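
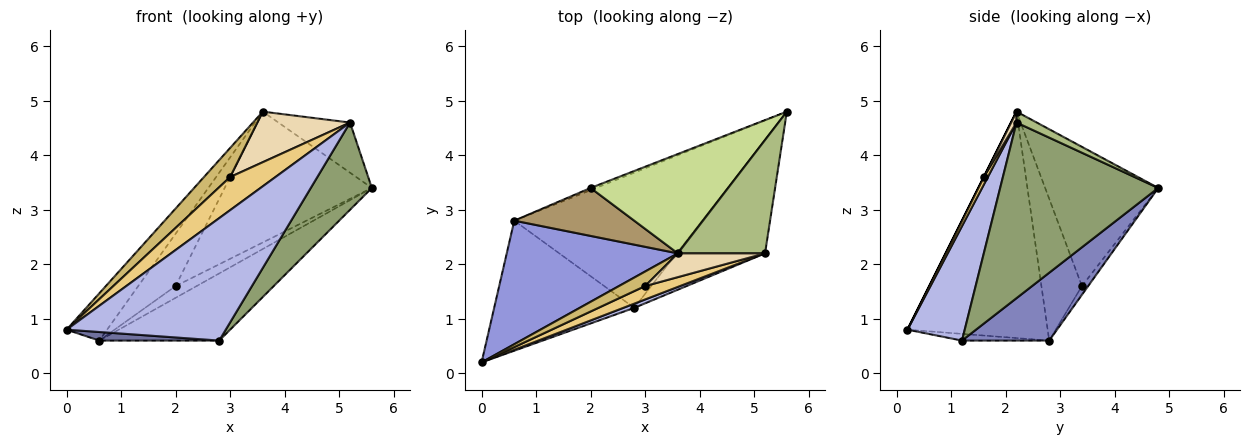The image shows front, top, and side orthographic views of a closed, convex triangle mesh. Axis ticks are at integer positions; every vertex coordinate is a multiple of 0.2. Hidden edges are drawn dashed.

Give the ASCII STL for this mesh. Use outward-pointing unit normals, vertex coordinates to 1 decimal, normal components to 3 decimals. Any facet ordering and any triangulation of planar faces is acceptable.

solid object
 facet normal -0.048 -0.066 -0.997
  outer loop
   vertex 0.6 2.8 0.6
   vertex 2.8 1.2 0.6
   vertex 0.0 0.2 0.8
  endloop
 endfacet
 facet normal 0.308 0.423 -0.852
  outer loop
   vertex 0.6 2.8 0.6
   vertex 5.6 4.8 3.4
   vertex 2.8 1.2 0.6
  endloop
 endfacet
 facet normal -0.777 0.225 0.587
  outer loop
   vertex 0.6 2.8 0.6
   vertex 0.0 0.2 0.8
   vertex 3.6 2.2 4.8
  endloop
 endfacet
 facet normal 0.338 -0.941 0.032
  outer loop
   vertex 5.2 2.2 4.6
   vertex 0.0 0.2 0.8
   vertex 2.8 1.2 0.6
  endloop
 endfacet
 facet normal 0.844 -0.326 -0.425
  outer loop
   vertex 5.2 2.2 4.6
   vertex 2.8 1.2 0.6
   vertex 5.6 4.8 3.4
  endloop
 endfacet
 facet normal 0.114 0.402 0.909
  outer loop
   vertex 5.2 2.2 4.6
   vertex 5.6 4.8 3.4
   vertex 3.6 2.2 4.8
  endloop
 endfacet
 facet normal -0.522 0.679 0.516
  outer loop
   vertex 2.0 3.4 1.6
   vertex 3.6 2.2 4.8
   vertex 5.6 4.8 3.4
  endloop
 endfacet
 facet normal -0.280 0.944 -0.175
  outer loop
   vertex 2.0 3.4 1.6
   vertex 5.6 4.8 3.4
   vertex 0.6 2.8 0.6
  endloop
 endfacet
 facet normal -0.624 0.576 0.528
  outer loop
   vertex 2.0 3.4 1.6
   vertex 0.6 2.8 0.6
   vertex 3.6 2.2 4.8
  endloop
 endfacet
 facet normal 0.000 -0.894 0.447
  outer loop
   vertex 3.0 1.6 3.6
   vertex 3.6 2.2 4.8
   vertex 0.0 0.2 0.8
  endloop
 endfacet
 facet normal 0.082 -0.924 0.374
  outer loop
   vertex 3.0 1.6 3.6
   vertex 0.0 0.2 0.8
   vertex 5.2 2.2 4.6
  endloop
 endfacet
 facet normal 0.053 -0.904 0.425
  outer loop
   vertex 3.0 1.6 3.6
   vertex 5.2 2.2 4.6
   vertex 3.6 2.2 4.8
  endloop
 endfacet
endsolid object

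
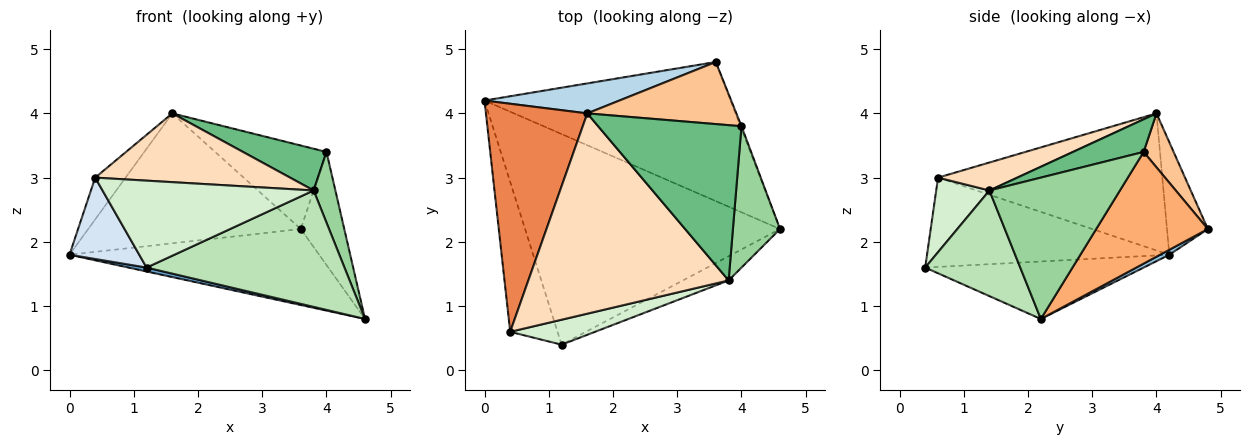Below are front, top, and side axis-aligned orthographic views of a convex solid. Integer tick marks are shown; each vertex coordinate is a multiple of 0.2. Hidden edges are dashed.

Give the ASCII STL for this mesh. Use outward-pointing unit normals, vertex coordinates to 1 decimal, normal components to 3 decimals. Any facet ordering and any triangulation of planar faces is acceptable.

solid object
 facet normal -0.220 -0.018 -0.975
  outer loop
   vertex 1.2 0.4 1.6
   vertex 0.0 4.2 1.8
   vertex 4.6 2.2 0.8
  endloop
 endfacet
 facet normal 0.018 0.479 -0.877
  outer loop
   vertex 3.6 4.8 2.2
   vertex 4.6 2.2 0.8
   vertex 0.0 4.2 1.8
  endloop
 endfacet
 facet normal -0.184 0.958 0.221
  outer loop
   vertex 3.6 4.8 2.2
   vertex 0.0 4.2 1.8
   vertex 1.6 4.0 4.0
  endloop
 endfacet
 facet normal -0.856 -0.246 -0.454
  outer loop
   vertex 0.4 0.6 3.0
   vertex 0.0 4.2 1.8
   vertex 1.2 0.4 1.6
  endloop
 endfacet
 facet normal -0.799 0.108 0.591
  outer loop
   vertex 0.4 0.6 3.0
   vertex 1.6 4.0 4.0
   vertex 0.0 4.2 1.8
  endloop
 endfacet
 facet normal 0.932 0.363 -0.008
  outer loop
   vertex 4.0 3.8 3.4
   vertex 4.6 2.2 0.8
   vertex 3.6 4.8 2.2
  endloop
 endfacet
 facet normal 0.211 0.784 0.583
  outer loop
   vertex 4.0 3.8 3.4
   vertex 3.6 4.8 2.2
   vertex 1.6 4.0 4.0
  endloop
 endfacet
 facet normal 0.131 -0.322 0.938
  outer loop
   vertex 3.8 1.4 2.8
   vertex 1.6 4.0 4.0
   vertex 0.4 0.6 3.0
  endloop
 endfacet
 facet normal 0.215 -0.254 0.943
  outer loop
   vertex 3.8 1.4 2.8
   vertex 4.0 3.8 3.4
   vertex 1.6 4.0 4.0
  endloop
 endfacet
 facet normal 0.937 -0.156 0.312
  outer loop
   vertex 3.8 1.4 2.8
   vertex 4.6 2.2 0.8
   vertex 4.0 3.8 3.4
  endloop
 endfacet
 facet normal 0.426 -0.886 -0.184
  outer loop
   vertex 3.8 1.4 2.8
   vertex 1.2 0.4 1.6
   vertex 4.6 2.2 0.8
  endloop
 endfacet
 facet normal 0.236 -0.934 0.268
  outer loop
   vertex 3.8 1.4 2.8
   vertex 0.4 0.6 3.0
   vertex 1.2 0.4 1.6
  endloop
 endfacet
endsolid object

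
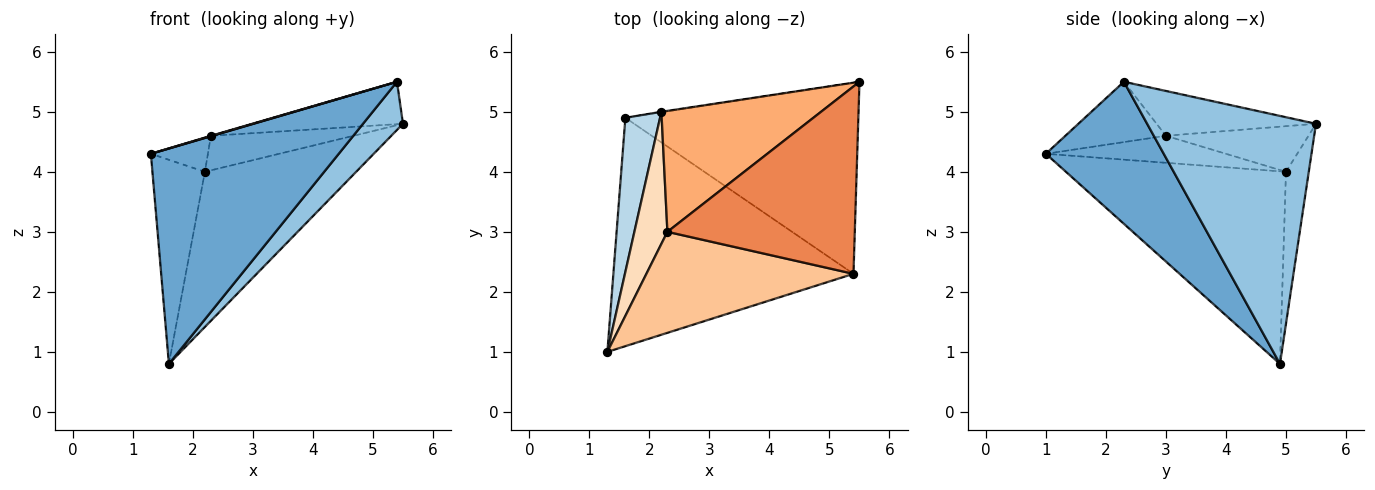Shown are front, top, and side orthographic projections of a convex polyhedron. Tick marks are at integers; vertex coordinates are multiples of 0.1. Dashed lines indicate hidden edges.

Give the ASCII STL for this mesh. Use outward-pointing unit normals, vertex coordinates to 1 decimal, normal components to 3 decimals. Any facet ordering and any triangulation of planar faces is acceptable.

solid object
 facet normal 0.395 -0.630 -0.668
  outer loop
   vertex 5.4 2.3 5.5
   vertex 1.3 1.0 4.3
   vertex 1.6 4.9 0.8
  endloop
 endfacet
 facet normal 0.718 -0.170 -0.675
  outer loop
   vertex 5.4 2.3 5.5
   vertex 1.6 4.9 0.8
   vertex 5.5 5.5 4.8
  endloop
 endfacet
 facet normal -0.958 0.229 0.173
  outer loop
   vertex 2.2 5.0 4.0
   vertex 1.6 4.9 0.8
   vertex 1.3 1.0 4.3
  endloop
 endfacet
 facet normal -0.149 0.989 -0.003
  outer loop
   vertex 2.2 5.0 4.0
   vertex 5.5 5.5 4.8
   vertex 1.6 4.9 0.8
  endloop
 endfacet
 facet normal -0.227 0.215 0.950
  outer loop
   vertex 2.3 3.0 4.6
   vertex 5.4 2.3 5.5
   vertex 5.5 5.5 4.8
  endloop
 endfacet
 facet normal -0.265 0.265 0.927
  outer loop
   vertex 2.3 3.0 4.6
   vertex 5.5 5.5 4.8
   vertex 2.2 5.0 4.0
  endloop
 endfacet
 facet normal -0.280 -0.004 0.960
  outer loop
   vertex 2.3 3.0 4.6
   vertex 1.3 1.0 4.3
   vertex 5.4 2.3 5.5
  endloop
 endfacet
 facet normal -0.621 0.197 0.759
  outer loop
   vertex 2.3 3.0 4.6
   vertex 2.2 5.0 4.0
   vertex 1.3 1.0 4.3
  endloop
 endfacet
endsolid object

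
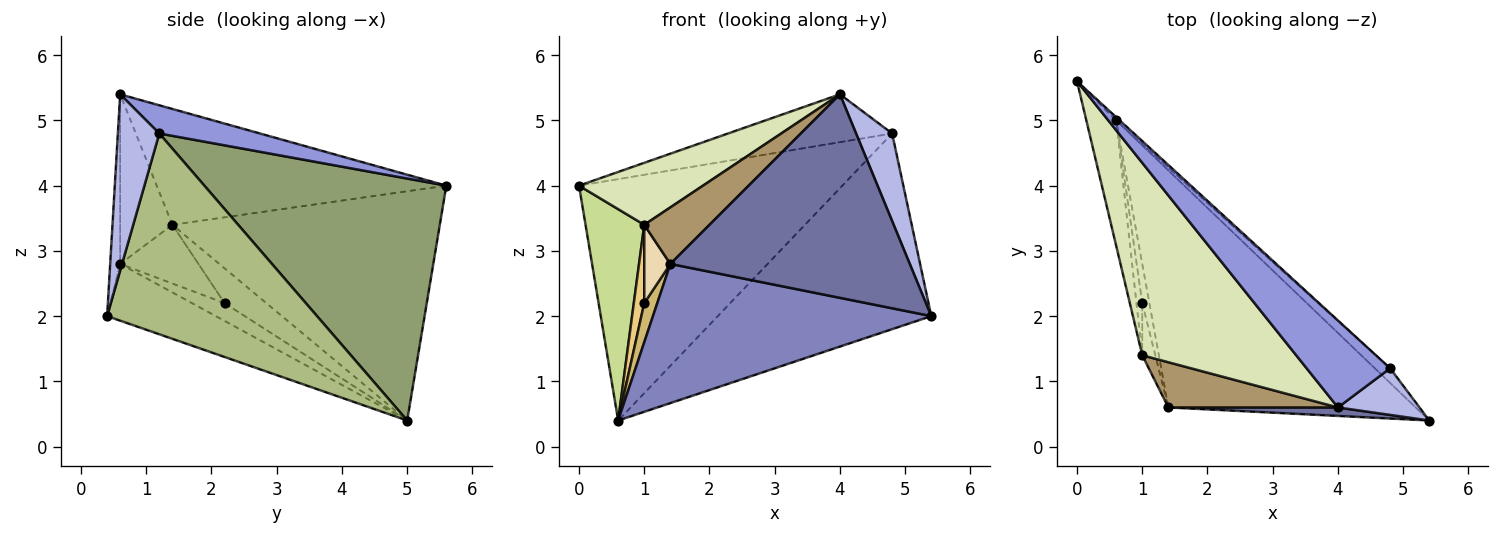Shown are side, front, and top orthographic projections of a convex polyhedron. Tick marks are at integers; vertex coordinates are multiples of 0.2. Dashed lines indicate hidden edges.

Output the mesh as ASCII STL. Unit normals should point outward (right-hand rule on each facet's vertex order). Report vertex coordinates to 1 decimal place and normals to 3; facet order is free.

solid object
 facet normal -0.042 -0.998 0.042
  outer loop
   vertex 1.4 0.6 2.8
   vertex 5.4 0.4 2.0
   vertex 4.0 0.6 5.4
  endloop
 endfacet
 facet normal -0.194 -0.497 -0.846
  outer loop
   vertex 1.4 0.6 2.8
   vertex 0.6 5.0 0.4
   vertex 5.4 0.4 2.0
  endloop
 endfacet
 facet normal 0.284 0.462 0.840
  outer loop
   vertex 4.8 1.2 4.8
   vertex 0.0 5.6 4.0
   vertex 4.0 0.6 5.4
  endloop
 endfacet
 facet normal 0.712 -0.620 0.330
  outer loop
   vertex 4.8 1.2 4.8
   vertex 4.0 0.6 5.4
   vertex 5.4 0.4 2.0
  endloop
 endfacet
 facet normal 0.677 0.736 -0.010
  outer loop
   vertex 4.8 1.2 4.8
   vertex 0.6 5.0 0.4
   vertex 0.0 5.6 4.0
  endloop
 endfacet
 facet normal 0.700 0.712 -0.053
  outer loop
   vertex 4.8 1.2 4.8
   vertex 5.4 0.4 2.0
   vertex 0.6 5.0 0.4
  endloop
 endfacet
 facet normal -0.969 -0.213 -0.126
  outer loop
   vertex 1.0 1.4 3.4
   vertex 0.0 5.6 4.0
   vertex 0.6 5.0 0.4
  endloop
 endfacet
 facet normal -0.582 -0.249 0.774
  outer loop
   vertex 1.0 1.4 3.4
   vertex 4.0 0.6 5.4
   vertex 0.0 5.6 4.0
  endloop
 endfacet
 facet normal -0.530 -0.662 0.530
  outer loop
   vertex 1.0 1.4 3.4
   vertex 1.4 0.6 2.8
   vertex 4.0 0.6 5.4
  endloop
 endfacet
 facet normal -0.870 -0.348 -0.348
  outer loop
   vertex 1.0 2.2 2.2
   vertex 0.6 5.0 0.4
   vertex 1.4 0.6 2.8
  endloop
 endfacet
 facet normal -0.958 -0.239 -0.160
  outer loop
   vertex 1.0 2.2 2.2
   vertex 1.0 1.4 3.4
   vertex 0.6 5.0 0.4
  endloop
 endfacet
 facet normal -0.928 -0.309 -0.206
  outer loop
   vertex 1.0 2.2 2.2
   vertex 1.4 0.6 2.8
   vertex 1.0 1.4 3.4
  endloop
 endfacet
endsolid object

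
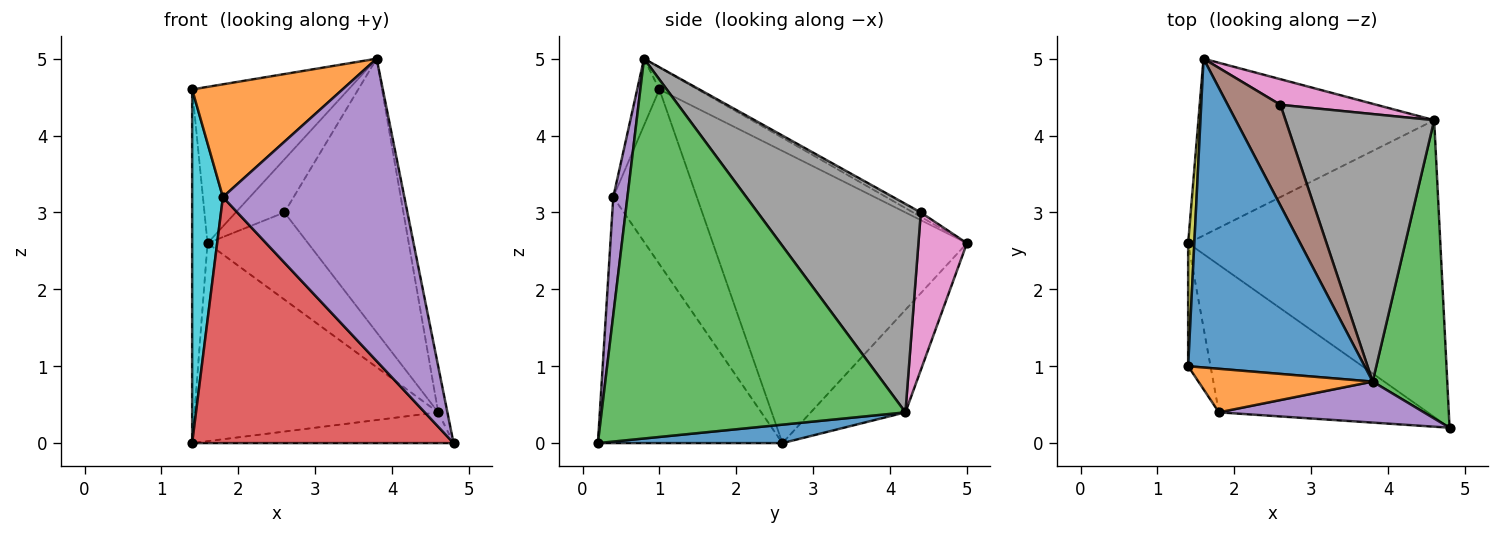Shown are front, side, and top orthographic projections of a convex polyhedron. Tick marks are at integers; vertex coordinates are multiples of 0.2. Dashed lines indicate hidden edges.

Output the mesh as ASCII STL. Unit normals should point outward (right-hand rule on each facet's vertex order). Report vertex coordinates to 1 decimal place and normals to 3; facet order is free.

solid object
 facet normal 0.073 0.103 -0.992
  outer loop
   vertex 4.6 4.2 0.4
   vertex 4.8 0.2 0.0
   vertex 1.4 2.6 0.0
  endloop
 endfacet
 facet normal -0.278 0.716 -0.640
  outer loop
   vertex 4.6 4.2 0.4
   vertex 1.4 2.6 0.0
   vertex 1.6 5.0 2.6
  endloop
 endfacet
 facet normal 0.981 0.030 0.193
  outer loop
   vertex 4.6 4.2 0.4
   vertex 3.8 0.8 5.0
   vertex 4.8 0.2 0.0
  endloop
 endfacet
 facet normal -0.518 -0.734 -0.440
  outer loop
   vertex 1.8 0.4 3.2
   vertex 1.4 2.6 0.0
   vertex 4.8 0.2 0.0
  endloop
 endfacet
 facet normal 0.077 -0.988 0.134
  outer loop
   vertex 1.8 0.4 3.2
   vertex 4.8 0.2 0.0
   vertex 3.8 0.8 5.0
  endloop
 endfacet
 facet normal -0.073 0.465 0.882
  outer loop
   vertex 2.6 4.4 3.0
   vertex 1.6 5.0 2.6
   vertex 3.8 0.8 5.0
  endloop
 endfacet
 facet normal 0.420 0.871 0.256
  outer loop
   vertex 2.6 4.4 3.0
   vertex 4.6 4.2 0.4
   vertex 1.6 5.0 2.6
  endloop
 endfacet
 facet normal 0.700 0.511 0.499
  outer loop
   vertex 2.6 4.4 3.0
   vertex 3.8 0.8 5.0
   vertex 4.6 4.2 0.4
  endloop
 endfacet
 facet normal -0.998 0.060 0.021
  outer loop
   vertex 1.4 1.0 4.6
   vertex 1.6 5.0 2.6
   vertex 1.4 2.6 0.0
  endloop
 endfacet
 facet normal -0.932 -0.343 -0.119
  outer loop
   vertex 1.4 1.0 4.6
   vertex 1.4 2.6 0.0
   vertex 1.8 0.4 3.2
  endloop
 endfacet
 facet normal -0.110 0.449 0.887
  outer loop
   vertex 1.4 1.0 4.6
   vertex 3.8 0.8 5.0
   vertex 1.6 5.0 2.6
  endloop
 endfacet
 facet normal -0.137 -0.924 0.357
  outer loop
   vertex 1.4 1.0 4.6
   vertex 1.8 0.4 3.2
   vertex 3.8 0.8 5.0
  endloop
 endfacet
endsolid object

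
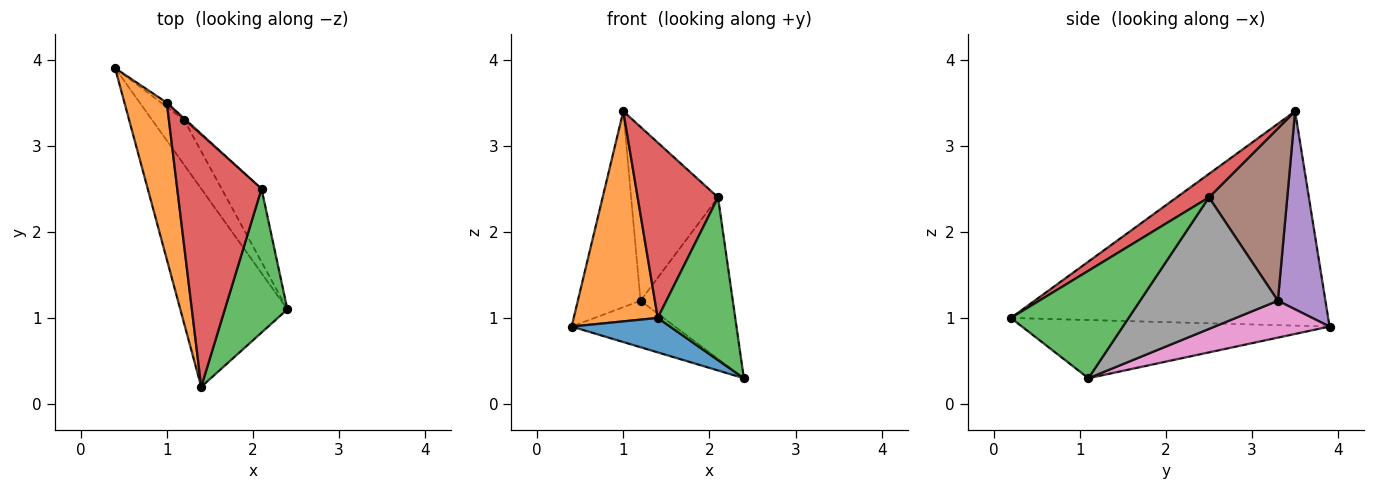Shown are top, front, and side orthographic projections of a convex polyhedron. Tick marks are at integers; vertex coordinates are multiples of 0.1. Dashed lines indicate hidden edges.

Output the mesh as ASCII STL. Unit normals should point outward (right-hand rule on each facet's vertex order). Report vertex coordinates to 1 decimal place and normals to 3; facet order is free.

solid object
 facet normal -0.472 -0.151 -0.869
  outer loop
   vertex 1.4 0.2 1.0
   vertex 0.4 3.9 0.9
   vertex 2.4 1.1 0.3
  endloop
 endfacet
 facet normal -0.949 -0.252 0.188
  outer loop
   vertex 1.0 3.5 3.4
   vertex 0.4 3.9 0.9
   vertex 1.4 0.2 1.0
  endloop
 endfacet
 facet normal 0.751 -0.495 0.437
  outer loop
   vertex 2.1 2.5 2.4
   vertex 1.4 0.2 1.0
   vertex 2.4 1.1 0.3
  endloop
 endfacet
 facet normal 0.223 -0.555 0.801
  outer loop
   vertex 2.1 2.5 2.4
   vertex 1.0 3.5 3.4
   vertex 1.4 0.2 1.0
  endloop
 endfacet
 facet normal 0.604 0.797 -0.018
  outer loop
   vertex 1.2 3.3 1.2
   vertex 0.4 3.9 0.9
   vertex 1.0 3.5 3.4
  endloop
 endfacet
 facet normal 0.669 0.743 -0.007
  outer loop
   vertex 1.2 3.3 1.2
   vertex 1.0 3.5 3.4
   vertex 2.1 2.5 2.4
  endloop
 endfacet
 facet normal 0.625 0.562 -0.542
  outer loop
   vertex 1.2 3.3 1.2
   vertex 2.4 1.1 0.3
   vertex 0.4 3.9 0.9
  endloop
 endfacet
 facet normal 0.806 0.540 -0.245
  outer loop
   vertex 1.2 3.3 1.2
   vertex 2.1 2.5 2.4
   vertex 2.4 1.1 0.3
  endloop
 endfacet
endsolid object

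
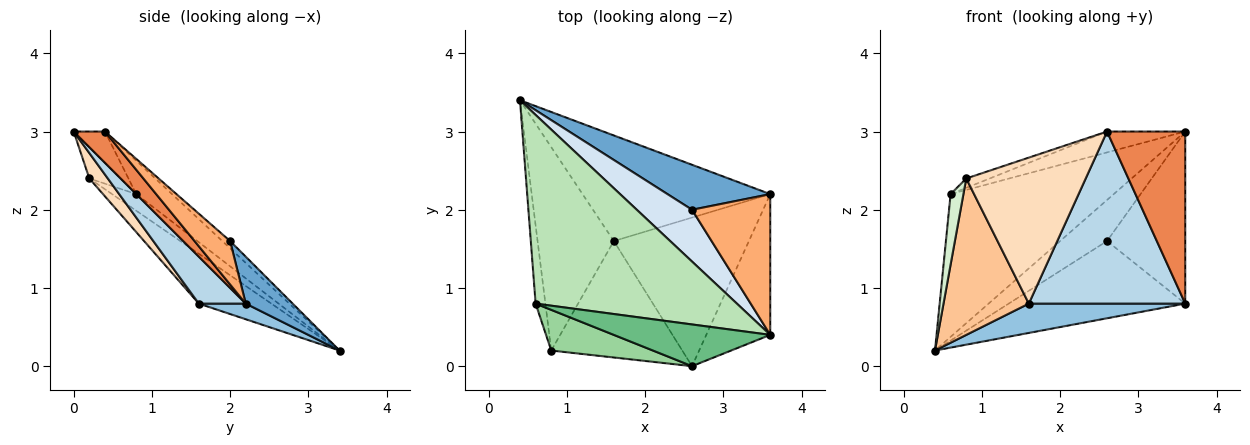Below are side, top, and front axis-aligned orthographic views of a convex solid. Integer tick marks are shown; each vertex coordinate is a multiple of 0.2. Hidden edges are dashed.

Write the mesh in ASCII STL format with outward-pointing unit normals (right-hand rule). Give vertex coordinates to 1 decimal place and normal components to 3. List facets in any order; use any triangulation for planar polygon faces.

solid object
 facet normal 0.224 0.842 0.490
  outer loop
   vertex 2.6 2.0 1.6
   vertex 3.6 2.2 0.8
   vertex 0.4 3.4 0.2
  endloop
 endfacet
 facet normal 0.080 -0.267 -0.960
  outer loop
   vertex 1.6 1.6 0.8
   vertex 0.4 3.4 0.2
   vertex 3.6 2.2 0.8
  endloop
 endfacet
 facet normal 0.221 -0.738 -0.637
  outer loop
   vertex 1.6 1.6 0.8
   vertex 3.6 2.2 0.8
   vertex 2.6 0.0 3.0
  endloop
 endfacet
 facet normal -0.103 0.618 0.780
  outer loop
   vertex 3.6 0.4 3.0
   vertex 2.6 2.0 1.6
   vertex 0.4 3.4 0.2
  endloop
 endfacet
 facet normal 0.296 -0.739 -0.605
  outer loop
   vertex 3.6 0.4 3.0
   vertex 2.6 0.0 3.0
   vertex 3.6 2.2 0.8
  endloop
 endfacet
 facet normal 0.332 0.730 0.597
  outer loop
   vertex 3.6 0.4 3.0
   vertex 3.6 2.2 0.8
   vertex 2.6 2.0 1.6
  endloop
 endfacet
 facet normal -0.460 -0.541 -0.704
  outer loop
   vertex 0.8 0.2 2.4
   vertex 0.4 3.4 0.2
   vertex 1.6 1.6 0.8
  endloop
 endfacet
 facet normal 0.120 -0.776 -0.619
  outer loop
   vertex 0.8 0.2 2.4
   vertex 1.6 1.6 0.8
   vertex 2.6 0.0 3.0
  endloop
 endfacet
 facet normal -0.176 0.440 0.880
  outer loop
   vertex 0.6 0.8 2.2
   vertex 2.6 0.0 3.0
   vertex 3.6 0.4 3.0
  endloop
 endfacet
 facet normal -0.287 0.215 0.933
  outer loop
   vertex 0.6 0.8 2.2
   vertex 0.8 0.2 2.4
   vertex 2.6 0.0 3.0
  endloop
 endfacet
 facet normal -0.131 0.598 0.791
  outer loop
   vertex 0.6 0.8 2.2
   vertex 3.6 0.4 3.0
   vertex 0.4 3.4 0.2
  endloop
 endfacet
 facet normal -0.784 -0.415 -0.461
  outer loop
   vertex 0.6 0.8 2.2
   vertex 0.4 3.4 0.2
   vertex 0.8 0.2 2.4
  endloop
 endfacet
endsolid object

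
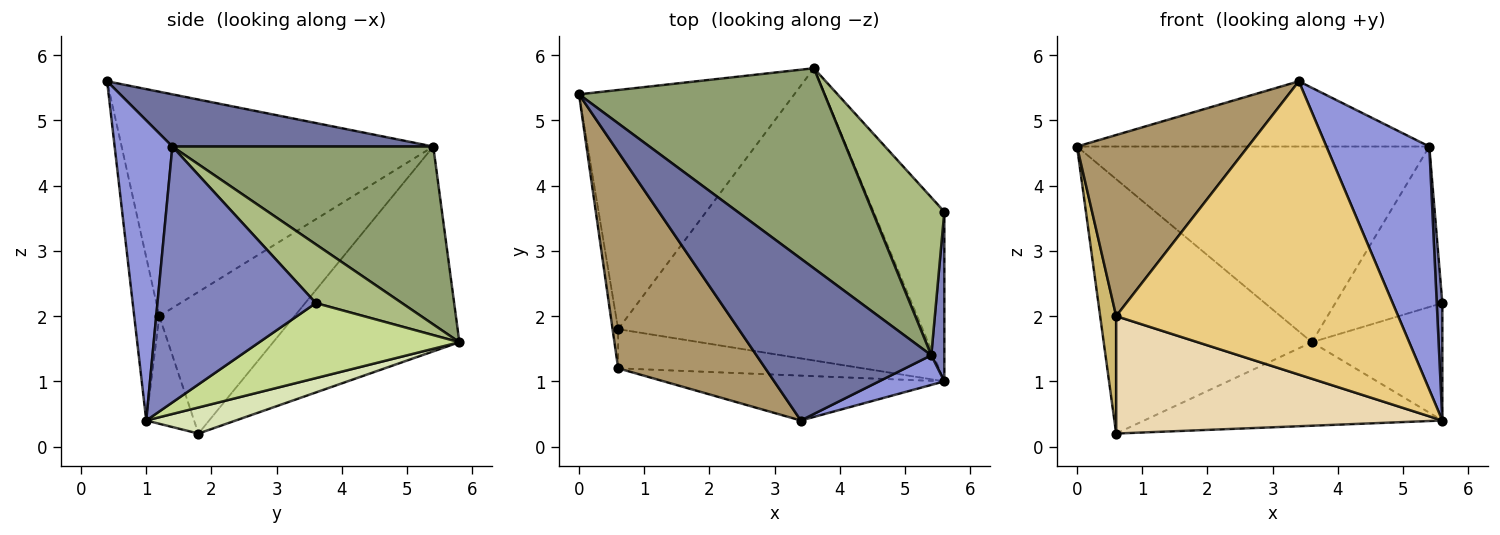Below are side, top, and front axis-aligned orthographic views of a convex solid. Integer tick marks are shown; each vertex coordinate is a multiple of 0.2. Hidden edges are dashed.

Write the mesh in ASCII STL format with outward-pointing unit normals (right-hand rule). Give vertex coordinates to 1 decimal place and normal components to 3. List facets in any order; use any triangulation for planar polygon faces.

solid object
 facet normal 0.267 0.360 0.894
  outer loop
   vertex 5.4 1.4 4.6
   vertex 0.0 5.4 4.6
   vertex 3.4 0.4 5.6
  endloop
 endfacet
 facet normal 0.998 -0.035 0.051
  outer loop
   vertex 5.4 1.4 4.6
   vertex 5.6 1.0 0.4
   vertex 5.6 3.6 2.2
  endloop
 endfacet
 facet normal 0.487 -0.867 0.106
  outer loop
   vertex 5.4 1.4 4.6
   vertex 3.4 0.4 5.6
   vertex 5.6 1.0 0.4
  endloop
 endfacet
 facet normal -0.546 0.610 -0.574
  outer loop
   vertex 3.6 5.8 1.6
   vertex 0.6 1.8 0.2
   vertex 0.0 5.4 4.6
  endloop
 endfacet
 facet normal 0.460 0.621 0.635
  outer loop
   vertex 3.6 5.8 1.6
   vertex 0.0 5.4 4.6
   vertex 5.4 1.4 4.6
  endloop
 endfacet
 facet normal 0.498 0.618 0.608
  outer loop
   vertex 3.6 5.8 1.6
   vertex 5.4 1.4 4.6
   vertex 5.6 3.6 2.2
  endloop
 endfacet
 facet normal 0.658 0.429 -0.619
  outer loop
   vertex 3.6 5.8 1.6
   vertex 5.6 3.6 2.2
   vertex 5.6 1.0 0.4
  endloop
 endfacet
 facet normal 0.082 0.274 -0.958
  outer loop
   vertex 3.6 5.8 1.6
   vertex 5.6 1.0 0.4
   vertex 0.6 1.8 0.2
  endloop
 endfacet
 facet normal -0.760 -0.417 0.498
  outer loop
   vertex 0.6 1.2 2.0
   vertex 3.4 0.4 5.6
   vertex 0.0 5.4 4.6
  endloop
 endfacet
 facet normal -0.992 -0.118 -0.039
  outer loop
   vertex 0.6 1.2 2.0
   vertex 0.0 5.4 4.6
   vertex 0.6 1.8 0.2
  endloop
 endfacet
 facet normal -0.088 -0.985 -0.151
  outer loop
   vertex 0.6 1.2 2.0
   vertex 5.6 1.0 0.4
   vertex 3.4 0.4 5.6
  endloop
 endfacet
 facet normal -0.138 -0.940 -0.313
  outer loop
   vertex 0.6 1.2 2.0
   vertex 0.6 1.8 0.2
   vertex 5.6 1.0 0.4
  endloop
 endfacet
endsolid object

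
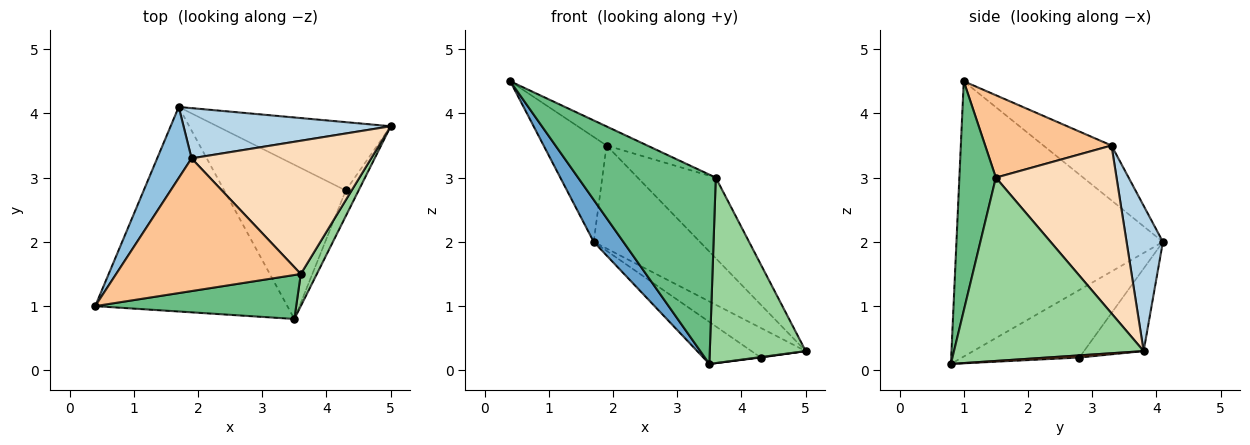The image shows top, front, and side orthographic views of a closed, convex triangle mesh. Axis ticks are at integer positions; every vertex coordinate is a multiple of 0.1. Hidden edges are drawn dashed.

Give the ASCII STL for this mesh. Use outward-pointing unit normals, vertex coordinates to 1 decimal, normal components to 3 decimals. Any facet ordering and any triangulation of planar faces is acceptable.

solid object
 facet normal -0.814 -0.117 -0.568
  outer loop
   vertex 3.5 0.8 0.1
   vertex 0.4 1.0 4.5
   vertex 1.7 4.1 2.0
  endloop
 endfacet
 facet normal -0.667 0.617 0.418
  outer loop
   vertex 1.9 3.3 3.5
   vertex 1.7 4.1 2.0
   vertex 0.4 1.0 4.5
  endloop
 endfacet
 facet normal 0.294 0.859 0.419
  outer loop
   vertex 1.9 3.3 3.5
   vertex 5.0 3.8 0.3
   vertex 1.7 4.1 2.0
  endloop
 endfacet
 facet normal -0.400 0.364 -0.841
  outer loop
   vertex 4.3 2.8 0.2
   vertex 1.7 4.1 2.0
   vertex 5.0 3.8 0.3
  endloop
 endfacet
 facet normal 0.164 -0.016 -0.986
  outer loop
   vertex 4.3 2.8 0.2
   vertex 5.0 3.8 0.3
   vertex 3.5 0.8 0.1
  endloop
 endfacet
 facet normal -0.473 0.232 -0.850
  outer loop
   vertex 4.3 2.8 0.2
   vertex 3.5 0.8 0.1
   vertex 1.7 4.1 2.0
  endloop
 endfacet
 facet normal 0.404 0.130 0.905
  outer loop
   vertex 3.6 1.5 3.0
   vertex 1.9 3.3 3.5
   vertex 0.4 1.0 4.5
  endloop
 endfacet
 facet normal 0.625 0.404 0.668
  outer loop
   vertex 3.6 1.5 3.0
   vertex 5.0 3.8 0.3
   vertex 1.9 3.3 3.5
  endloop
 endfacet
 facet normal 0.250 -0.943 0.219
  outer loop
   vertex 3.6 1.5 3.0
   vertex 0.4 1.0 4.5
   vertex 3.5 0.8 0.1
  endloop
 endfacet
 facet normal 0.890 -0.450 0.078
  outer loop
   vertex 3.6 1.5 3.0
   vertex 3.5 0.8 0.1
   vertex 5.0 3.8 0.3
  endloop
 endfacet
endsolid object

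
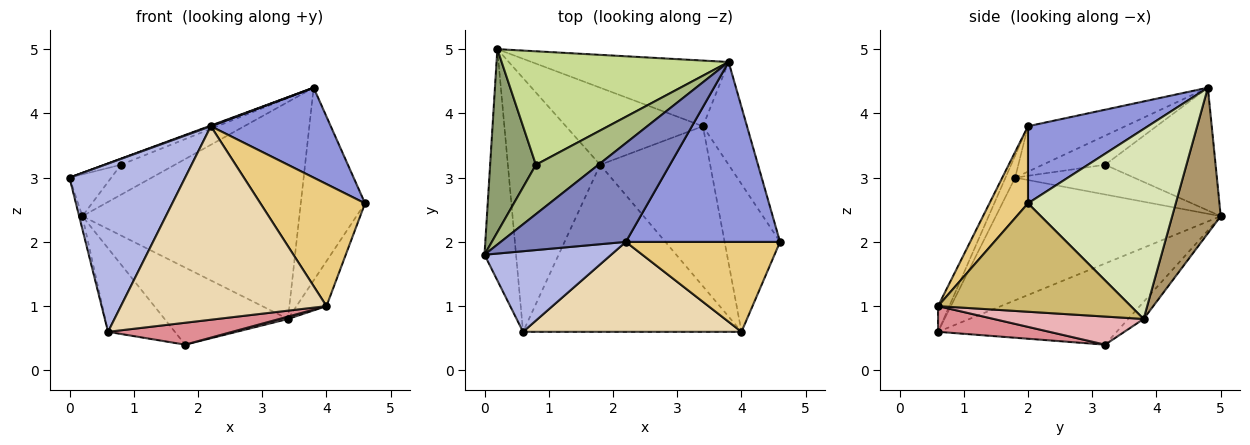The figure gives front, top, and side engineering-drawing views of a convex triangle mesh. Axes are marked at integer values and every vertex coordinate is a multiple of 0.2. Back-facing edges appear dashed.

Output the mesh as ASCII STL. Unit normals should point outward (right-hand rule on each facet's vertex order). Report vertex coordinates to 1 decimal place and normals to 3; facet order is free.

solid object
 facet normal -0.968 0.014 -0.249
  outer loop
   vertex 0.6 0.6 0.6
   vertex 0.0 1.8 3.0
   vertex 0.2 5.0 2.4
  endloop
 endfacet
 facet normal -0.341 -0.006 0.940
  outer loop
   vertex 2.2 2.0 3.8
   vertex 3.8 4.8 4.4
   vertex 0.0 1.8 3.0
  endloop
 endfacet
 facet normal 0.408 -0.408 0.816
  outer loop
   vertex 2.2 2.0 3.8
   vertex 4.6 2.0 2.6
   vertex 3.8 4.8 4.4
  endloop
 endfacet
 facet normal -0.075 -0.899 0.431
  outer loop
   vertex 2.2 2.0 3.8
   vertex 0.0 1.8 3.0
   vertex 0.6 0.6 0.6
  endloop
 endfacet
 facet normal -0.535 0.188 0.824
  outer loop
   vertex 0.8 3.2 3.2
   vertex 0.2 5.0 2.4
   vertex 0.0 1.8 3.0
  endloop
 endfacet
 facet normal -0.420 0.111 0.901
  outer loop
   vertex 0.8 3.2 3.2
   vertex 0.0 1.8 3.0
   vertex 3.8 4.8 4.4
  endloop
 endfacet
 facet normal -0.463 0.226 0.857
  outer loop
   vertex 0.8 3.2 3.2
   vertex 3.8 4.8 4.4
   vertex 0.2 5.0 2.4
  endloop
 endfacet
 facet normal 0.897 0.390 -0.208
  outer loop
   vertex 3.4 3.8 0.8
   vertex 3.8 4.8 4.4
   vertex 4.6 2.0 2.6
  endloop
 endfacet
 facet normal 0.209 0.936 -0.283
  outer loop
   vertex 3.4 3.8 0.8
   vertex 0.2 5.0 2.4
   vertex 3.8 4.8 4.4
  endloop
 endfacet
 facet normal 0.882 0.137 -0.451
  outer loop
   vertex 4.0 0.6 1.0
   vertex 3.4 3.8 0.8
   vertex 4.6 2.0 2.6
  endloop
 endfacet
 facet normal 0.284 -0.772 0.569
  outer loop
   vertex 4.0 0.6 1.0
   vertex 4.6 2.0 2.6
   vertex 2.2 2.0 3.8
  endloop
 endfacet
 facet normal -0.050 -0.906 0.421
  outer loop
   vertex 4.0 0.6 1.0
   vertex 2.2 2.0 3.8
   vertex 0.6 0.6 0.6
  endloop
 endfacet
 facet normal -0.641 0.240 -0.729
  outer loop
   vertex 1.8 3.2 0.4
   vertex 0.6 0.6 0.6
   vertex 0.2 5.0 2.4
  endloop
 endfacet
 facet normal -0.088 0.704 -0.704
  outer loop
   vertex 1.8 3.2 0.4
   vertex 0.2 5.0 2.4
   vertex 3.4 3.8 0.8
  endloop
 endfacet
 facet normal 0.116 -0.129 -0.985
  outer loop
   vertex 1.8 3.2 0.4
   vertex 4.0 0.6 1.0
   vertex 0.6 0.6 0.6
  endloop
 endfacet
 facet normal 0.247 -0.014 -0.969
  outer loop
   vertex 1.8 3.2 0.4
   vertex 3.4 3.8 0.8
   vertex 4.0 0.6 1.0
  endloop
 endfacet
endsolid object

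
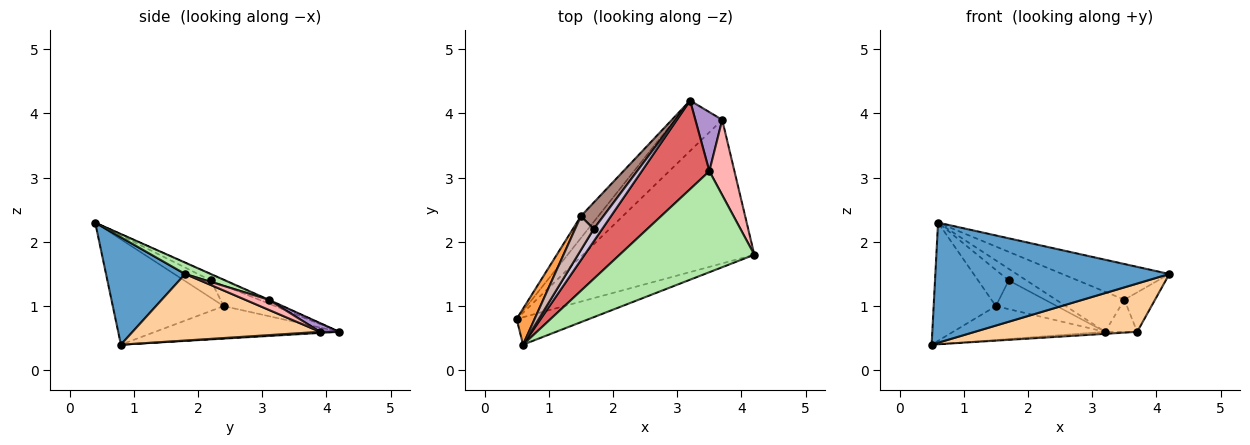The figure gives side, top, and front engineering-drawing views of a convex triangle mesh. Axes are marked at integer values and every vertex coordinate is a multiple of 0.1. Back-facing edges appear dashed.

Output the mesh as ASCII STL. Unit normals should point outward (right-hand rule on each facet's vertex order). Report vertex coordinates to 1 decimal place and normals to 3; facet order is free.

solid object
 facet normal 0.313 -0.926 -0.211
  outer loop
   vertex 0.6 0.4 2.3
   vertex 0.5 0.8 0.4
   vertex 4.2 1.8 1.5
  endloop
 endfacet
 facet normal -0.713 0.589 -0.381
  outer loop
   vertex 1.5 2.4 1.0
   vertex 3.2 4.2 0.6
   vertex 0.5 0.8 0.4
  endloop
 endfacet
 facet normal -0.863 0.484 0.147
  outer loop
   vertex 1.5 2.4 1.0
   vertex 0.5 0.8 0.4
   vertex 0.6 0.4 2.3
  endloop
 endfacet
 facet normal 0.345 -0.299 -0.890
  outer loop
   vertex 3.7 3.9 0.6
   vertex 4.2 1.8 1.5
   vertex 0.5 0.8 0.4
  endloop
 endfacet
 facet normal 0.024 0.040 -0.999
  outer loop
   vertex 3.7 3.9 0.6
   vertex 0.5 0.8 0.4
   vertex 3.2 4.2 0.6
  endloop
 endfacet
 facet normal 0.080 0.332 0.940
  outer loop
   vertex 3.5 3.1 1.1
   vertex 0.6 0.4 2.3
   vertex 4.2 1.8 1.5
  endloop
 endfacet
 facet normal -0.007 0.412 0.911
  outer loop
   vertex 3.5 3.1 1.1
   vertex 3.2 4.2 0.6
   vertex 0.6 0.4 2.3
  endloop
 endfacet
 facet normal 0.336 0.437 0.834
  outer loop
   vertex 3.5 3.1 1.1
   vertex 4.2 1.8 1.5
   vertex 3.7 3.9 0.6
  endloop
 endfacet
 facet normal 0.275 0.459 0.845
  outer loop
   vertex 3.5 3.1 1.1
   vertex 3.7 3.9 0.6
   vertex 3.2 4.2 0.6
  endloop
 endfacet
 facet normal -0.465 0.607 0.645
  outer loop
   vertex 1.7 2.2 1.4
   vertex 0.6 0.4 2.3
   vertex 3.2 4.2 0.6
  endloop
 endfacet
 facet normal -0.527 0.625 0.576
  outer loop
   vertex 1.7 2.2 1.4
   vertex 3.2 4.2 0.6
   vertex 1.5 2.4 1.0
  endloop
 endfacet
 facet normal -0.537 0.616 0.576
  outer loop
   vertex 1.7 2.2 1.4
   vertex 1.5 2.4 1.0
   vertex 0.6 0.4 2.3
  endloop
 endfacet
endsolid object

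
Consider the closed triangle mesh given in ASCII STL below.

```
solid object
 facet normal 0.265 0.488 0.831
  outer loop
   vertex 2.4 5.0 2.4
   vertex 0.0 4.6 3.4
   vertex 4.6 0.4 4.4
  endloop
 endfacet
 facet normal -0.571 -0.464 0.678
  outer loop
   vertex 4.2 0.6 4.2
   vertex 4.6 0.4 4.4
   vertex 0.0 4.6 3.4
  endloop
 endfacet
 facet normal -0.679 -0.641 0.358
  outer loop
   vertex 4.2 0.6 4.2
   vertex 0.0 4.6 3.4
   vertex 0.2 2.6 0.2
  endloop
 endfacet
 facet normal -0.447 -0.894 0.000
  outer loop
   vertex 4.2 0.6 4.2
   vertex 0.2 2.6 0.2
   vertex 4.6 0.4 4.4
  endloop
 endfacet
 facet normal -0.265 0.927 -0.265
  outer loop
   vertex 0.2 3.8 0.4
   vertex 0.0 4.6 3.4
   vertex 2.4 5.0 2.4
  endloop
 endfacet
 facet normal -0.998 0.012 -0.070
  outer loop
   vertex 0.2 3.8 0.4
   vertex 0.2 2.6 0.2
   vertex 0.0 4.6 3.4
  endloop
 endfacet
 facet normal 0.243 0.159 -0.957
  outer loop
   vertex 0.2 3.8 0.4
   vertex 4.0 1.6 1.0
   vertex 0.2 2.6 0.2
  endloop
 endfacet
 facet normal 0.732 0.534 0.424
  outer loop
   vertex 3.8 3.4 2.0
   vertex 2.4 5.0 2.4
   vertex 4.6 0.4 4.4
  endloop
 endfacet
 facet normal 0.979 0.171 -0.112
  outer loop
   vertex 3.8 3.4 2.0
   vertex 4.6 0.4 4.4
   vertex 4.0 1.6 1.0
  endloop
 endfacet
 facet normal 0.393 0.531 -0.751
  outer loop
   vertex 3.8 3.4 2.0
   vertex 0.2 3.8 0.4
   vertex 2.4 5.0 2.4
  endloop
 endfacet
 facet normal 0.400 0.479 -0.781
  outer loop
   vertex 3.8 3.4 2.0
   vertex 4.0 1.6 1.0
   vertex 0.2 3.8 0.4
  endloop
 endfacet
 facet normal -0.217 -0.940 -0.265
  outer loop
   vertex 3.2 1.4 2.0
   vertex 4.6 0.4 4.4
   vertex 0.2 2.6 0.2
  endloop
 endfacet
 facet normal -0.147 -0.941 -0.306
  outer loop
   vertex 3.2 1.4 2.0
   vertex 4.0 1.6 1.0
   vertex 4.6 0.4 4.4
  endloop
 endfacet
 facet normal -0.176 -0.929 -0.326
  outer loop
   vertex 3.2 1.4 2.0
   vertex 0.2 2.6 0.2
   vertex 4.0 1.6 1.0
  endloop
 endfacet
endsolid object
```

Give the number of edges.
21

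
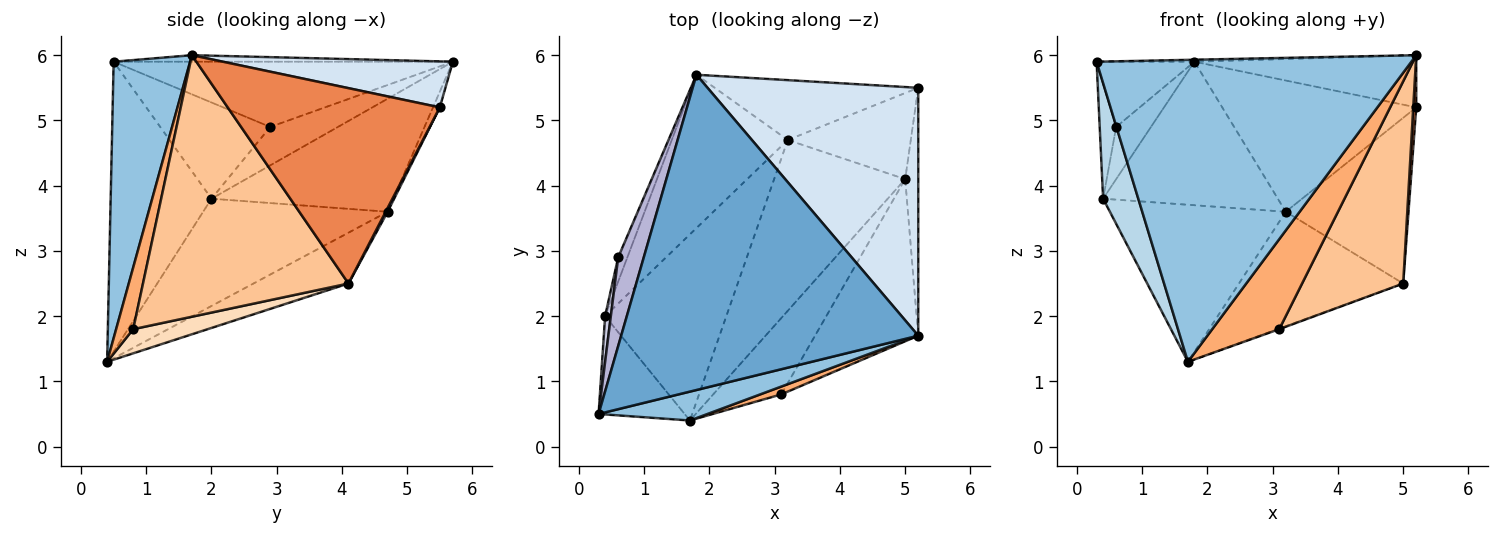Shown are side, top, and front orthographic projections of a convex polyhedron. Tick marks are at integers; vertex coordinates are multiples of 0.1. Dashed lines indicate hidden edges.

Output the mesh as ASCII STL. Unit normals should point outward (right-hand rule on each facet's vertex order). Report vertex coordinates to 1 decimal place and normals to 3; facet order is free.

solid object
 facet normal -0.022 0.006 1.000
  outer loop
   vertex 1.8 5.7 5.9
   vertex 0.3 0.5 5.9
   vertex 5.2 1.7 6.0
  endloop
 endfacet
 facet normal 0.235 -0.968 0.093
  outer loop
   vertex 1.7 0.4 1.3
   vertex 5.2 1.7 6.0
   vertex 0.3 0.5 5.9
  endloop
 endfacet
 facet normal -0.909 -0.317 -0.270
  outer loop
   vertex 0.4 2.0 3.8
   vertex 1.7 0.4 1.3
   vertex 0.3 0.5 5.9
  endloop
 endfacet
 facet normal 0.209 0.201 0.957
  outer loop
   vertex 5.2 5.5 5.2
   vertex 1.8 5.7 5.9
   vertex 5.2 1.7 6.0
  endloop
 endfacet
 facet normal 0.998 -0.014 -0.067
  outer loop
   vertex 5.2 5.5 5.2
   vertex 5.2 1.7 6.0
   vertex 5.0 4.1 2.5
  endloop
 endfacet
 facet normal 0.246 -0.966 0.084
  outer loop
   vertex 3.1 0.8 1.8
   vertex 5.2 1.7 6.0
   vertex 1.7 0.4 1.3
  endloop
 endfacet
 facet normal 0.846 -0.416 -0.334
  outer loop
   vertex 3.1 0.8 1.8
   vertex 5.0 4.1 2.5
   vertex 5.2 1.7 6.0
  endloop
 endfacet
 facet normal 0.334 0.007 -0.942
  outer loop
   vertex 3.1 0.8 1.8
   vertex 1.7 0.4 1.3
   vertex 5.0 4.1 2.5
  endloop
 endfacet
 facet normal -0.307 0.530 -0.791
  outer loop
   vertex 3.2 4.7 3.6
   vertex 5.0 4.1 2.5
   vertex 1.7 0.4 1.3
  endloop
 endfacet
 facet normal -0.580 0.557 -0.595
  outer loop
   vertex 3.2 4.7 3.6
   vertex 0.4 2.0 3.8
   vertex 1.8 5.7 5.9
  endloop
 endfacet
 facet normal -0.560 0.534 -0.633
  outer loop
   vertex 3.2 4.7 3.6
   vertex 1.7 0.4 1.3
   vertex 0.4 2.0 3.8
  endloop
 endfacet
 facet normal -0.032 0.909 -0.415
  outer loop
   vertex 3.2 4.7 3.6
   vertex 1.8 5.7 5.9
   vertex 5.2 5.5 5.2
  endloop
 endfacet
 facet normal 0.014 0.887 -0.461
  outer loop
   vertex 3.2 4.7 3.6
   vertex 5.2 5.5 5.2
   vertex 5.0 4.1 2.5
  endloop
 endfacet
 facet normal -0.899 0.259 0.353
  outer loop
   vertex 0.6 2.9 4.9
   vertex 0.3 0.5 5.9
   vertex 1.8 5.7 5.9
  endloop
 endfacet
 facet normal -0.987 0.148 0.059
  outer loop
   vertex 0.6 2.9 4.9
   vertex 0.4 2.0 3.8
   vertex 0.3 0.5 5.9
  endloop
 endfacet
 facet normal -0.870 0.447 -0.208
  outer loop
   vertex 0.6 2.9 4.9
   vertex 1.8 5.7 5.9
   vertex 0.4 2.0 3.8
  endloop
 endfacet
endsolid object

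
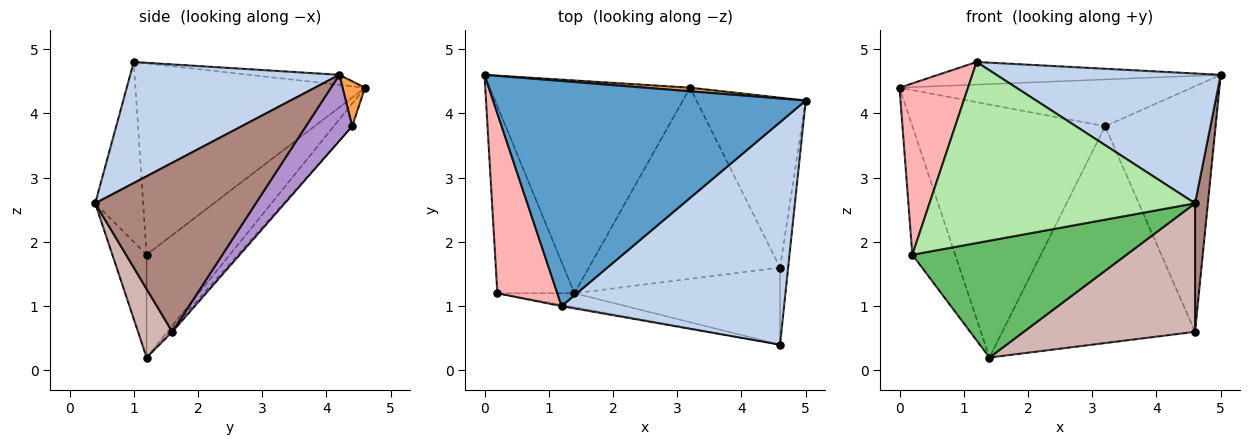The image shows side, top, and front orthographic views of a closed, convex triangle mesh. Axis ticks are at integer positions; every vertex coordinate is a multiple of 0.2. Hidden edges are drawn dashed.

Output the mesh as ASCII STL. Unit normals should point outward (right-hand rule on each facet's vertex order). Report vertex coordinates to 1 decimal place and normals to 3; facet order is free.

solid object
 facet normal -0.032 0.100 0.994
  outer loop
   vertex 1.2 1.0 4.8
   vertex 5.0 4.2 4.6
   vertex 0.0 4.6 4.4
  endloop
 endfacet
 facet normal 0.425 -0.456 0.782
  outer loop
   vertex 1.2 1.0 4.8
   vertex 4.6 0.4 2.6
   vertex 5.0 4.2 4.6
  endloop
 endfacet
 facet normal 0.076 0.994 0.076
  outer loop
   vertex 3.2 4.4 3.8
   vertex 0.0 4.6 4.4
   vertex 5.0 4.2 4.6
  endloop
 endfacet
 facet normal -0.073 0.763 -0.642
  outer loop
   vertex 3.2 4.4 3.8
   vertex 1.4 1.2 0.2
   vertex 0.0 4.6 4.4
  endloop
 endfacet
 facet normal -0.157 -0.981 -0.118
  outer loop
   vertex 0.2 1.2 1.8
   vertex 1.4 1.2 0.2
   vertex 4.6 0.4 2.6
  endloop
 endfacet
 facet normal -0.178 -0.984 -0.006
  outer loop
   vertex 0.2 1.2 1.8
   vertex 4.6 0.4 2.6
   vertex 1.2 1.0 4.8
  endloop
 endfacet
 facet normal -0.740 0.381 -0.555
  outer loop
   vertex 0.2 1.2 1.8
   vertex 0.0 4.6 4.4
   vertex 1.4 1.2 0.2
  endloop
 endfacet
 facet normal -0.918 -0.274 0.288
  outer loop
   vertex 0.2 1.2 1.8
   vertex 1.2 1.0 4.8
   vertex 0.0 4.6 4.4
  endloop
 endfacet
 facet normal 0.325 0.778 -0.538
  outer loop
   vertex 4.6 1.6 0.6
   vertex 3.2 4.4 3.8
   vertex 5.0 4.2 4.6
  endloop
 endfacet
 facet normal -0.011 0.750 -0.661
  outer loop
   vertex 4.6 1.6 0.6
   vertex 1.4 1.2 0.2
   vertex 3.2 4.4 3.8
  endloop
 endfacet
 facet normal 0.996 -0.080 -0.048
  outer loop
   vertex 4.6 1.6 0.6
   vertex 5.0 4.2 4.6
   vertex 4.6 0.4 2.6
  endloop
 endfacet
 facet normal 0.169 -0.845 -0.507
  outer loop
   vertex 4.6 1.6 0.6
   vertex 4.6 0.4 2.6
   vertex 1.4 1.2 0.2
  endloop
 endfacet
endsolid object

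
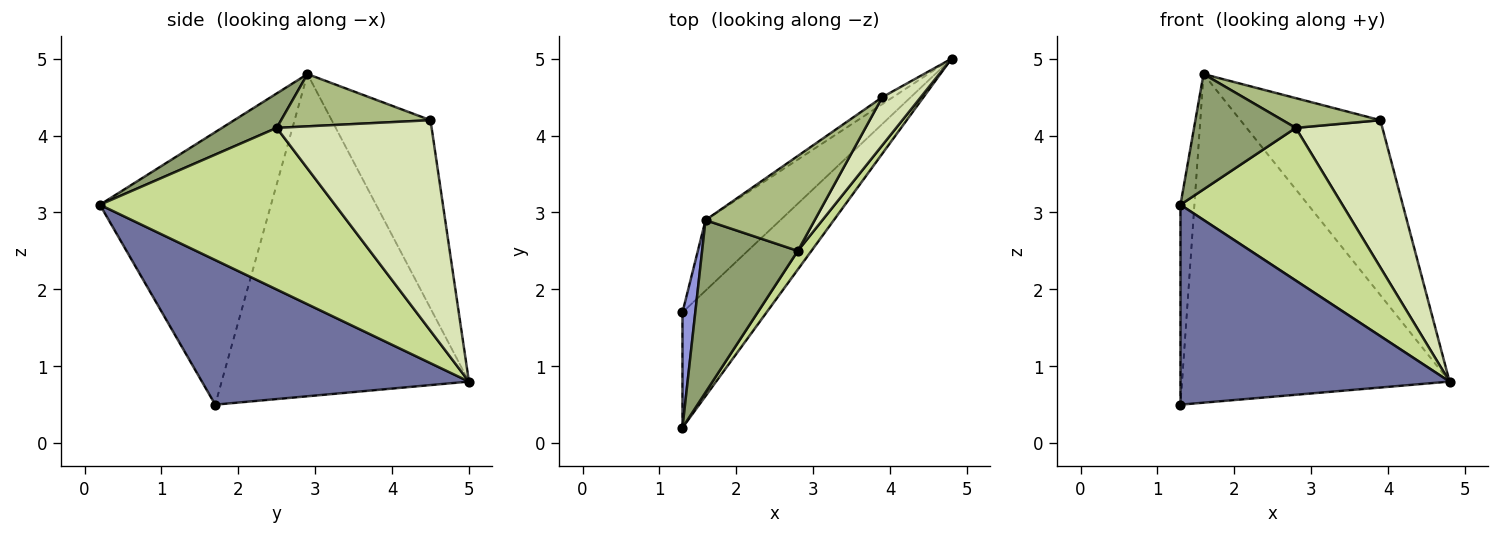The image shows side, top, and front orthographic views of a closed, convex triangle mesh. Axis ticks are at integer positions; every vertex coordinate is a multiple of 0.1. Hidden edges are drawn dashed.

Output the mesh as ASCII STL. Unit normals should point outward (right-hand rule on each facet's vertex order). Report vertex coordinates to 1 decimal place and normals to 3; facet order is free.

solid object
 facet normal 0.652 -0.657 -0.379
  outer loop
   vertex 1.3 0.2 3.1
   vertex 1.3 1.7 0.5
   vertex 4.8 5.0 0.8
  endloop
 endfacet
 facet normal -0.671 0.725 -0.156
  outer loop
   vertex 1.6 2.9 4.8
   vertex 4.8 5.0 0.8
   vertex 1.3 1.7 0.5
  endloop
 endfacet
 facet normal -0.996 0.081 0.047
  outer loop
   vertex 1.6 2.9 4.8
   vertex 1.3 1.7 0.5
   vertex 1.3 0.2 3.1
  endloop
 endfacet
 facet normal -0.576 0.816 -0.033
  outer loop
   vertex 3.9 4.5 4.2
   vertex 4.8 5.0 0.8
   vertex 1.6 2.9 4.8
  endloop
 endfacet
 facet normal 0.287 -0.533 0.796
  outer loop
   vertex 2.8 2.5 4.1
   vertex 1.6 2.9 4.8
   vertex 1.3 0.2 3.1
  endloop
 endfacet
 facet normal 0.416 -0.272 0.868
  outer loop
   vertex 2.8 2.5 4.1
   vertex 3.9 4.5 4.2
   vertex 1.6 2.9 4.8
  endloop
 endfacet
 facet normal 0.822 -0.566 0.069
  outer loop
   vertex 2.8 2.5 4.1
   vertex 1.3 0.2 3.1
   vertex 4.8 5.0 0.8
  endloop
 endfacet
 facet normal 0.862 -0.482 0.157
  outer loop
   vertex 2.8 2.5 4.1
   vertex 4.8 5.0 0.8
   vertex 3.9 4.5 4.2
  endloop
 endfacet
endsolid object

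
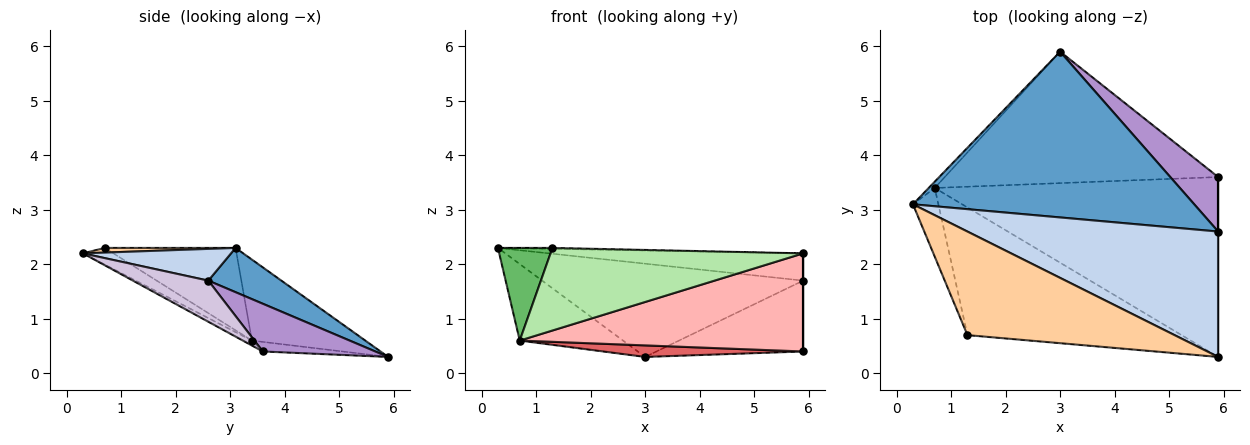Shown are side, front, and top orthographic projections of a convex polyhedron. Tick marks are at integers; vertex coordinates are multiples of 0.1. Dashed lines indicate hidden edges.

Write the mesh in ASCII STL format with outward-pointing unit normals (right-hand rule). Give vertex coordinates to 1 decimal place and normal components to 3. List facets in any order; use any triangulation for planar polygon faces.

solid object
 facet normal 0.136 0.486 0.863
  outer loop
   vertex 3.0 5.9 0.3
   vertex 0.3 3.1 2.3
   vertex 5.9 2.6 1.7
  endloop
 endfacet
 facet normal 0.123 0.211 0.970
  outer loop
   vertex 5.9 0.3 2.2
   vertex 5.9 2.6 1.7
   vertex 0.3 3.1 2.3
  endloop
 endfacet
 facet normal -0.738 0.672 -0.055
  outer loop
   vertex 0.7 3.4 0.6
   vertex 0.3 3.1 2.3
   vertex 3.0 5.9 0.3
  endloop
 endfacet
 facet normal 0.023 0.009 1.000
  outer loop
   vertex 1.3 0.7 2.3
   vertex 5.9 0.3 2.2
   vertex 0.3 3.1 2.3
  endloop
 endfacet
 facet normal -0.888 -0.370 -0.274
  outer loop
   vertex 1.3 0.7 2.3
   vertex 0.3 3.1 2.3
   vertex 0.7 3.4 0.6
  endloop
 endfacet
 facet normal -0.065 -0.542 -0.838
  outer loop
   vertex 1.3 0.7 2.3
   vertex 0.7 3.4 0.6
   vertex 5.9 0.3 2.2
  endloop
 endfacet
 facet normal -0.035 -0.087 -0.996
  outer loop
   vertex 5.9 3.6 0.4
   vertex 0.7 3.4 0.6
   vertex 3.0 5.9 0.3
  endloop
 endfacet
 facet normal -0.015 -0.479 -0.878
  outer loop
   vertex 5.9 3.6 0.4
   vertex 5.9 0.3 2.2
   vertex 0.7 3.4 0.6
  endloop
 endfacet
 facet normal 0.519 0.677 0.521
  outer loop
   vertex 5.9 3.6 0.4
   vertex 3.0 5.9 0.3
   vertex 5.9 2.6 1.7
  endloop
 endfacet
 facet normal 1.000 0.000 0.000
  outer loop
   vertex 5.9 3.6 0.4
   vertex 5.9 2.6 1.7
   vertex 5.9 0.3 2.2
  endloop
 endfacet
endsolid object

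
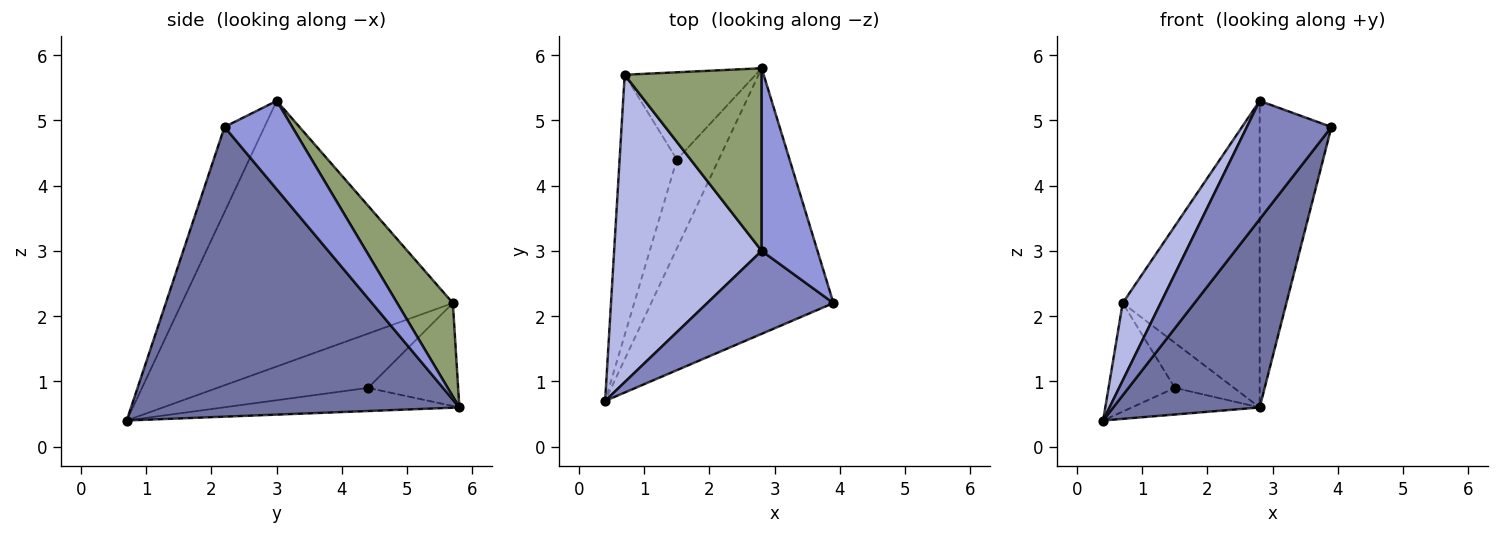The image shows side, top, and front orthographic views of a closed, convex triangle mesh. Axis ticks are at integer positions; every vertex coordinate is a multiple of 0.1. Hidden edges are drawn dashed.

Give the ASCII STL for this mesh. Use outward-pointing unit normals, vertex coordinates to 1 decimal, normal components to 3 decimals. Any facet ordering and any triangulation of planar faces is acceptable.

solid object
 facet normal 0.792 -0.353 -0.498
  outer loop
   vertex 2.8 5.8 0.6
   vertex 3.9 2.2 4.9
   vertex 0.4 0.7 0.4
  endloop
 endfacet
 facet normal -0.361 -0.764 0.535
  outer loop
   vertex 2.8 3.0 5.3
   vertex 0.4 0.7 0.4
   vertex 3.9 2.2 4.9
  endloop
 endfacet
 facet normal 0.630 0.667 0.398
  outer loop
   vertex 2.8 3.0 5.3
   vertex 3.9 2.2 4.9
   vertex 2.8 5.8 0.6
  endloop
 endfacet
 facet normal -0.868 -0.121 0.482
  outer loop
   vertex 0.7 5.7 2.2
   vertex 0.4 0.7 0.4
   vertex 2.8 3.0 5.3
  endloop
 endfacet
 facet normal 0.330 0.811 0.483
  outer loop
   vertex 0.7 5.7 2.2
   vertex 2.8 3.0 5.3
   vertex 2.8 5.8 0.6
  endloop
 endfacet
 facet normal -0.468 0.254 -0.846
  outer loop
   vertex 1.5 4.4 0.9
   vertex 2.8 5.8 0.6
   vertex 0.4 0.7 0.4
  endloop
 endfacet
 facet normal -0.658 0.290 -0.695
  outer loop
   vertex 1.5 4.4 0.9
   vertex 0.4 0.7 0.4
   vertex 0.7 5.7 2.2
  endloop
 endfacet
 facet normal -0.573 0.376 -0.728
  outer loop
   vertex 1.5 4.4 0.9
   vertex 0.7 5.7 2.2
   vertex 2.8 5.8 0.6
  endloop
 endfacet
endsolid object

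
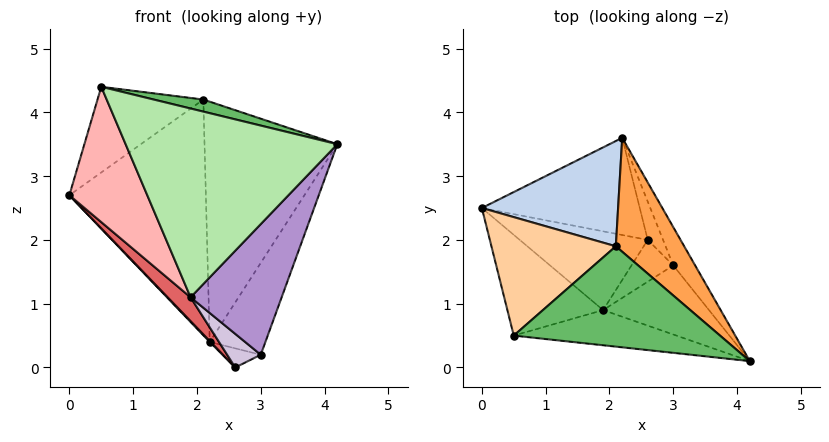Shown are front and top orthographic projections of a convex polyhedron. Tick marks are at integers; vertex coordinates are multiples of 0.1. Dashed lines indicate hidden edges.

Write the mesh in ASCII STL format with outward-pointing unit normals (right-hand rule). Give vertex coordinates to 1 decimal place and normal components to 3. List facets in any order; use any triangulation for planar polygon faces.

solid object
 facet normal -0.721 -0.007 -0.693
  outer loop
   vertex 2.6 2.0 0.0
   vertex 0.0 2.5 2.7
   vertex 2.2 3.6 0.4
  endloop
 endfacet
 facet normal -0.030 0.913 0.408
  outer loop
   vertex 2.1 1.9 4.2
   vertex 2.2 3.6 0.4
   vertex 0.0 2.5 2.7
  endloop
 endfacet
 facet normal 0.676 0.666 0.316
  outer loop
   vertex 2.1 1.9 4.2
   vertex 4.2 0.1 3.5
   vertex 2.2 3.6 0.4
  endloop
 endfacet
 facet normal -0.380 0.542 0.749
  outer loop
   vertex 0.5 0.5 4.4
   vertex 2.1 1.9 4.2
   vertex 0.0 2.5 2.7
  endloop
 endfacet
 facet normal 0.223 -0.116 0.968
  outer loop
   vertex 0.5 0.5 4.4
   vertex 4.2 0.1 3.5
   vertex 2.1 1.9 4.2
  endloop
 endfacet
 facet normal -0.149 -0.972 -0.181
  outer loop
   vertex 1.9 0.9 1.1
   vertex 4.2 0.1 3.5
   vertex 0.5 0.5 4.4
  endloop
 endfacet
 facet normal -0.724 -0.200 -0.660
  outer loop
   vertex 1.9 0.9 1.1
   vertex 0.0 2.5 2.7
   vertex 2.6 2.0 0.0
  endloop
 endfacet
 facet normal -0.762 -0.519 -0.386
  outer loop
   vertex 1.9 0.9 1.1
   vertex 0.5 0.5 4.4
   vertex 0.0 2.5 2.7
  endloop
 endfacet
 facet normal 0.177 -0.870 -0.460
  outer loop
   vertex 3.0 1.6 0.2
   vertex 4.2 0.1 3.5
   vertex 1.9 0.9 1.1
  endloop
 endfacet
 facet normal -0.231 -0.610 -0.758
  outer loop
   vertex 3.0 1.6 0.2
   vertex 1.9 0.9 1.1
   vertex 2.6 2.0 0.0
  endloop
 endfacet
 facet normal 0.911 0.380 -0.158
  outer loop
   vertex 3.0 1.6 0.2
   vertex 2.2 3.6 0.4
   vertex 4.2 0.1 3.5
  endloop
 endfacet
 facet normal 0.667 0.333 -0.667
  outer loop
   vertex 3.0 1.6 0.2
   vertex 2.6 2.0 0.0
   vertex 2.2 3.6 0.4
  endloop
 endfacet
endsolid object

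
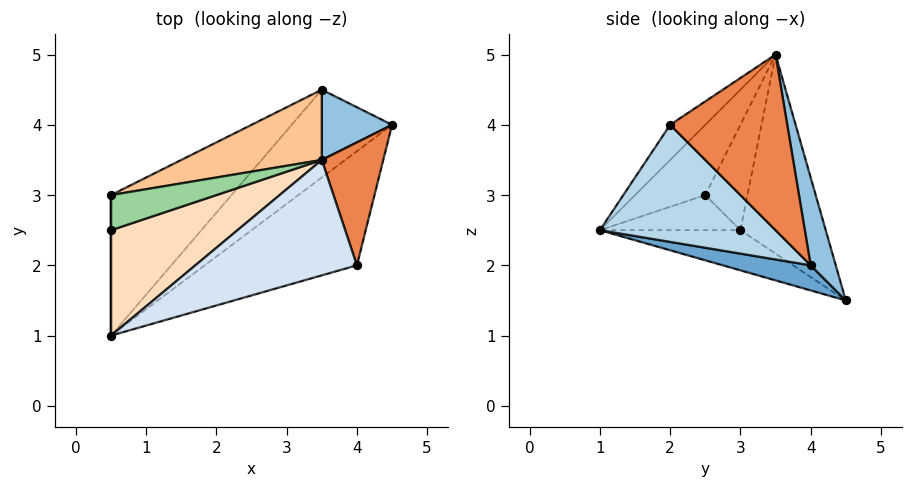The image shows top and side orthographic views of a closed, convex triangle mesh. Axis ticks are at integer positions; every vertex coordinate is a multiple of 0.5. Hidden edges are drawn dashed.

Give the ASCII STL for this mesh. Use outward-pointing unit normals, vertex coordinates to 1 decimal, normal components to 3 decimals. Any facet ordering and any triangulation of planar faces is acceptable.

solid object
 facet normal 0.218 -0.436 -0.873
  outer loop
   vertex 3.5 4.5 1.5
   vertex 4.5 4.0 2.0
   vertex 0.5 1.0 2.5
  endloop
 endfacet
 facet normal 0.325 0.909 0.260
  outer loop
   vertex 3.5 3.5 5.0
   vertex 4.5 4.0 2.0
   vertex 3.5 4.5 1.5
  endloop
 endfacet
 facet normal 0.443 -0.687 -0.576
  outer loop
   vertex 4.0 2.0 4.0
   vertex 0.5 1.0 2.5
   vertex 4.5 4.0 2.0
  endloop
 endfacet
 facet normal -0.172 -0.586 0.792
  outer loop
   vertex 4.0 2.0 4.0
   vertex 3.5 3.5 5.0
   vertex 0.5 1.0 2.5
  endloop
 endfacet
 facet normal 0.940 0.094 0.329
  outer loop
   vertex 4.0 2.0 4.0
   vertex 4.5 4.0 2.0
   vertex 3.5 3.5 5.0
  endloop
 endfacet
 facet normal -0.316 0.000 -0.949
  outer loop
   vertex 0.5 3.0 2.5
   vertex 3.5 4.5 1.5
   vertex 0.5 1.0 2.5
  endloop
 endfacet
 facet normal -0.363 0.896 0.256
  outer loop
   vertex 0.5 3.0 2.5
   vertex 3.5 3.5 5.0
   vertex 3.5 4.5 1.5
  endloop
 endfacet
 facet normal -0.466 -0.280 0.839
  outer loop
   vertex 0.5 2.5 3.0
   vertex 0.5 1.0 2.5
   vertex 3.5 3.5 5.0
  endloop
 endfacet
 facet normal -1.000 0.000 0.000
  outer loop
   vertex 0.5 2.5 3.0
   vertex 0.5 3.0 2.5
   vertex 0.5 1.0 2.5
  endloop
 endfacet
 facet normal -0.577 0.577 0.577
  outer loop
   vertex 0.5 2.5 3.0
   vertex 3.5 3.5 5.0
   vertex 0.5 3.0 2.5
  endloop
 endfacet
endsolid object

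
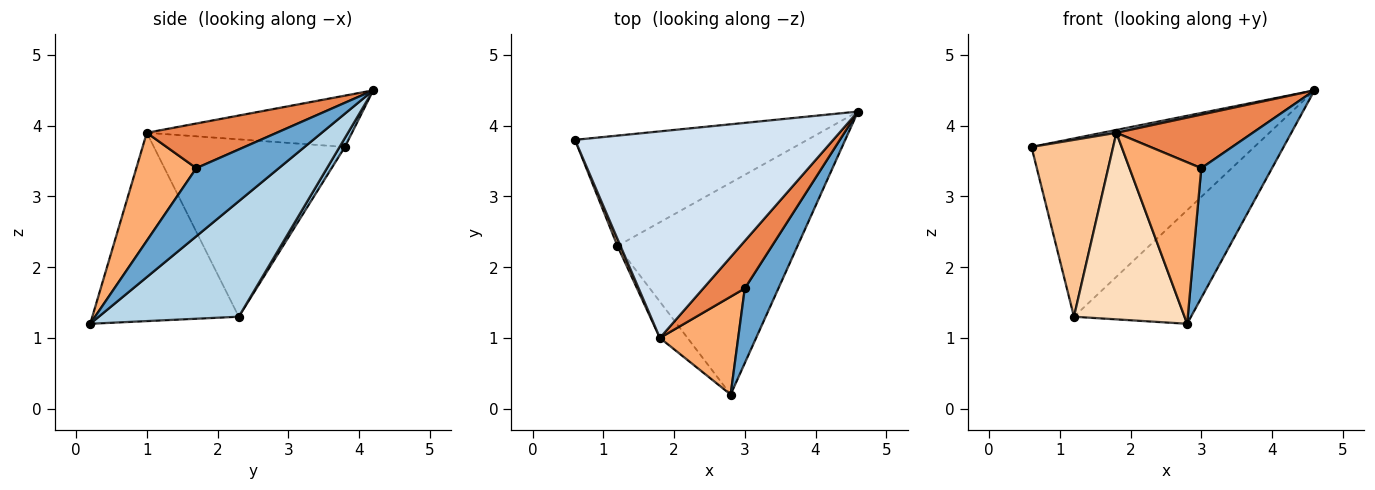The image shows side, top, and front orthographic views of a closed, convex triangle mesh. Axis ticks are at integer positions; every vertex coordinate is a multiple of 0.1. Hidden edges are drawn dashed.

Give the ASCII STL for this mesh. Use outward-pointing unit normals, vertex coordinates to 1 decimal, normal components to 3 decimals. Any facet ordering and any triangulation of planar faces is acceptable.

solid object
 facet normal 0.711 -0.609 0.351
  outer loop
   vertex 3.0 1.7 3.4
   vertex 2.8 0.2 1.2
   vertex 4.6 4.2 4.5
  endloop
 endfacet
 facet normal 0.020 0.850 -0.526
  outer loop
   vertex 1.2 2.3 1.3
   vertex 0.6 3.8 3.7
   vertex 4.6 4.2 4.5
  endloop
 endfacet
 facet normal 0.492 0.411 -0.767
  outer loop
   vertex 1.2 2.3 1.3
   vertex 4.6 4.2 4.5
   vertex 2.8 0.2 1.2
  endloop
 endfacet
 facet normal -0.195 -0.013 0.981
  outer loop
   vertex 1.8 1.0 3.9
   vertex 4.6 4.2 4.5
   vertex 0.6 3.8 3.7
  endloop
 endfacet
 facet normal 0.580 -0.609 0.540
  outer loop
   vertex 1.8 1.0 3.9
   vertex 3.0 1.7 3.4
   vertex 4.6 4.2 4.5
  endloop
 endfacet
 facet normal 0.582 -0.696 0.422
  outer loop
   vertex 1.8 1.0 3.9
   vertex 2.8 0.2 1.2
   vertex 3.0 1.7 3.4
  endloop
 endfacet
 facet normal -0.919 -0.393 0.016
  outer loop
   vertex 1.8 1.0 3.9
   vertex 0.6 3.8 3.7
   vertex 1.2 2.3 1.3
  endloop
 endfacet
 facet normal -0.793 -0.598 -0.116
  outer loop
   vertex 1.8 1.0 3.9
   vertex 1.2 2.3 1.3
   vertex 2.8 0.2 1.2
  endloop
 endfacet
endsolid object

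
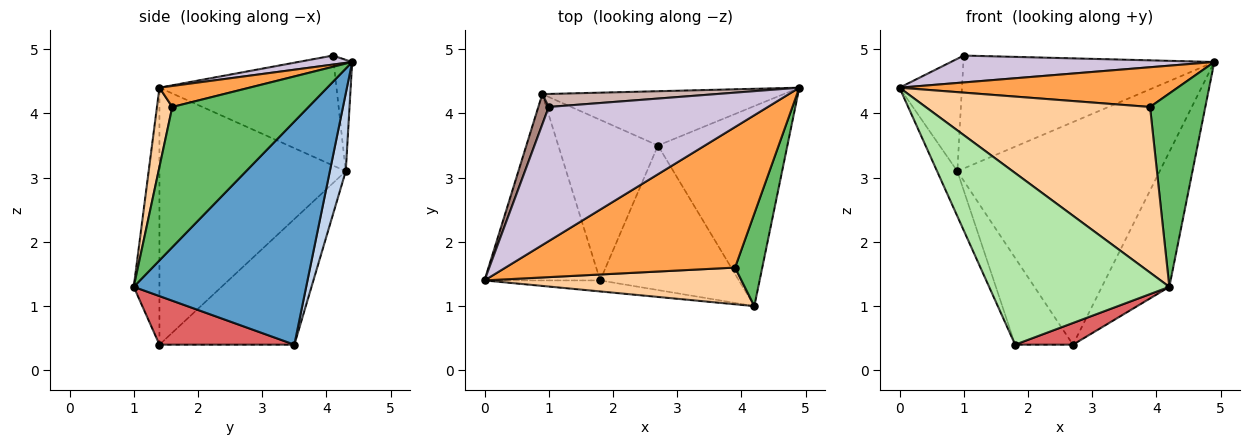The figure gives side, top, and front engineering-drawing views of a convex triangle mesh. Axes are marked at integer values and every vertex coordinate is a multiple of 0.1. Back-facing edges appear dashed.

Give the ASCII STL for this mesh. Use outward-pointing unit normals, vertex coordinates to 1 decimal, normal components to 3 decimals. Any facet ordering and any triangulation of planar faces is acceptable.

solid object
 facet normal 0.819 0.321 -0.475
  outer loop
   vertex 2.7 3.5 0.4
   vertex 4.9 4.4 4.8
   vertex 4.2 1.0 1.3
  endloop
 endfacet
 facet normal 0.076 0.969 -0.236
  outer loop
   vertex 0.9 4.3 3.1
   vertex 4.9 4.4 4.8
   vertex 2.7 3.5 0.4
  endloop
 endfacet
 facet normal 0.088 -0.271 0.959
  outer loop
   vertex 3.9 1.6 4.1
   vertex 4.9 4.4 4.8
   vertex 0.0 1.4 4.4
  endloop
 endfacet
 facet normal 0.067 -0.974 0.216
  outer loop
   vertex 3.9 1.6 4.1
   vertex 0.0 1.4 4.4
   vertex 4.2 1.0 1.3
  endloop
 endfacet
 facet normal 0.912 -0.370 0.177
  outer loop
   vertex 3.9 1.6 4.1
   vertex 4.2 1.0 1.3
   vertex 4.9 4.4 4.8
  endloop
 endfacet
 facet normal -0.141 -0.988 -0.063
  outer loop
   vertex 1.8 1.4 0.4
   vertex 4.2 1.0 1.3
   vertex 0.0 1.4 4.4
  endloop
 endfacet
 facet normal 0.327 -0.140 -0.935
  outer loop
   vertex 1.8 1.4 0.4
   vertex 2.7 3.5 0.4
   vertex 4.2 1.0 1.3
  endloop
 endfacet
 facet normal -0.907 0.099 -0.408
  outer loop
   vertex 1.8 1.4 0.4
   vertex 0.0 1.4 4.4
   vertex 0.9 4.3 3.1
  endloop
 endfacet
 facet normal -0.743 0.318 -0.589
  outer loop
   vertex 1.8 1.4 0.4
   vertex 0.9 4.3 3.1
   vertex 2.7 3.5 0.4
  endloop
 endfacet
 facet normal 0.040 -0.196 0.980
  outer loop
   vertex 1.0 4.1 4.9
   vertex 0.0 1.4 4.4
   vertex 4.9 4.4 4.8
  endloop
 endfacet
 facet normal -0.939 0.331 0.089
  outer loop
   vertex 1.0 4.1 4.9
   vertex 0.9 4.3 3.1
   vertex 0.0 1.4 4.4
  endloop
 endfacet
 facet normal -0.073 0.991 0.114
  outer loop
   vertex 1.0 4.1 4.9
   vertex 4.9 4.4 4.8
   vertex 0.9 4.3 3.1
  endloop
 endfacet
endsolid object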